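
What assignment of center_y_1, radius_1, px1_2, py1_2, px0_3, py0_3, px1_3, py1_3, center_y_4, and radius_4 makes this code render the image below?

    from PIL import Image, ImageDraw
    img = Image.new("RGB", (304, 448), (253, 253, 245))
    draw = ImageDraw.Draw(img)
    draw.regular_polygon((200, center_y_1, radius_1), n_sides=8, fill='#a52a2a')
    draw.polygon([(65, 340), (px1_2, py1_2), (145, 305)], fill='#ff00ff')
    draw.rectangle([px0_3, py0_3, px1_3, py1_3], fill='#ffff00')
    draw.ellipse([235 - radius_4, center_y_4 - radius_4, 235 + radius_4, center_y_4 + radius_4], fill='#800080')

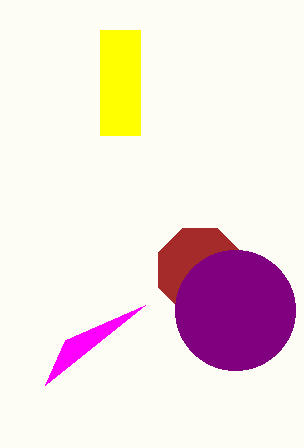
center_y_1 = 270
radius_1 = 45
px1_2 = 45
py1_2 = 385
px0_3 = 100
py0_3 = 30
px1_3 = 140
py1_3 = 135
center_y_4 = 310
radius_4 = 60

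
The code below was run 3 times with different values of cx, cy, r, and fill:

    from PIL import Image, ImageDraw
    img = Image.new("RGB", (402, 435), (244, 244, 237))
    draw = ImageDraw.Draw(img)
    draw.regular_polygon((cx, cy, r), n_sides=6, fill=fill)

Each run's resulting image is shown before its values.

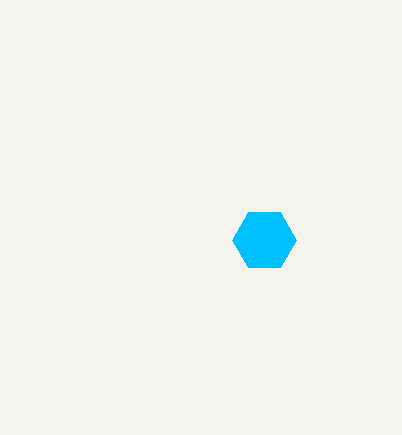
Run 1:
cx = 264; cy = 240; r = 32; fill = 'deepskyblue'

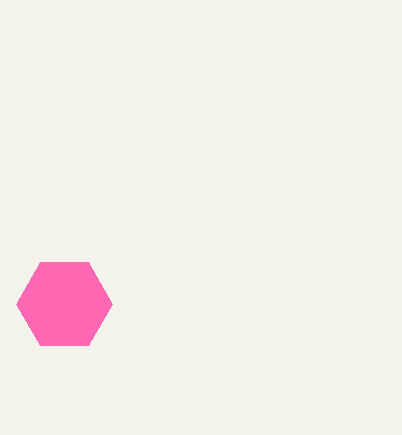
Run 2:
cx = 64; cy = 304; r = 48; fill = 'hotpink'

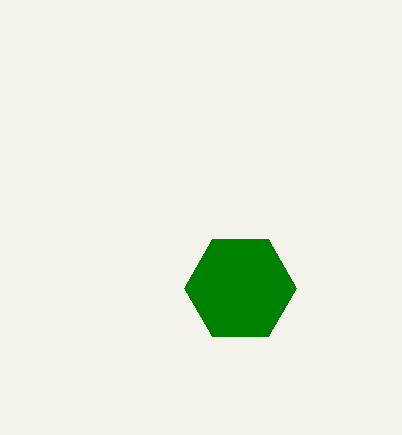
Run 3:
cx = 240; cy = 288; r = 56; fill = 'green'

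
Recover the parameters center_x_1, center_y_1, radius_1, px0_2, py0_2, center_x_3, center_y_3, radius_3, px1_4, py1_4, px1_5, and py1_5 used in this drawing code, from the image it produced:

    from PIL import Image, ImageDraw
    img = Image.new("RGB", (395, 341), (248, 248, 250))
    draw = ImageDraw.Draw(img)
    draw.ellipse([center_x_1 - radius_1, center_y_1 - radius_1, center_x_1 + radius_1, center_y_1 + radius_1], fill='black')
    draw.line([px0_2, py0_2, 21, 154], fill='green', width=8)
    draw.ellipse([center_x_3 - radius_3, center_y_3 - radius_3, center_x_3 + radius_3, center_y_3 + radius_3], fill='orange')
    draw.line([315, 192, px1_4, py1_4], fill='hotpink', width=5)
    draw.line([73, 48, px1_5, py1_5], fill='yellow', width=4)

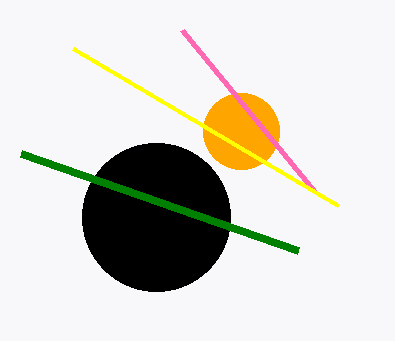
center_x_1 = 156; center_y_1 = 217; radius_1 = 74; px0_2 = 298; py0_2 = 251; center_x_3 = 241; center_y_3 = 131; radius_3 = 38; px1_4 = 182; py1_4 = 30; px1_5 = 338; py1_5 = 205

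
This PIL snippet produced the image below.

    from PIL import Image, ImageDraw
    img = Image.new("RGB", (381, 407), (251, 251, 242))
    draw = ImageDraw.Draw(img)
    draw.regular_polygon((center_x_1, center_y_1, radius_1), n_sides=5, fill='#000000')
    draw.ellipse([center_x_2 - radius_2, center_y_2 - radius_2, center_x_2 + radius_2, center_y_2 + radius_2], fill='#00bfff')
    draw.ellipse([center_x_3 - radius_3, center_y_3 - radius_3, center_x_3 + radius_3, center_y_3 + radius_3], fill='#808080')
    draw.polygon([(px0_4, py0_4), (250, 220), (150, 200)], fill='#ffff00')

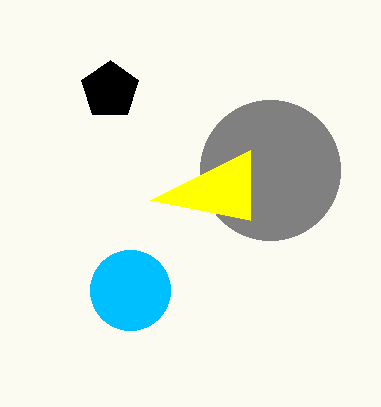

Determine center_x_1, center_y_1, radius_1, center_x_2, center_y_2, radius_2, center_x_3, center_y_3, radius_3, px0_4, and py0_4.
center_x_1 = 110
center_y_1 = 90
radius_1 = 30
center_x_2 = 130
center_y_2 = 290
radius_2 = 40
center_x_3 = 270
center_y_3 = 170
radius_3 = 70
px0_4 = 250
py0_4 = 150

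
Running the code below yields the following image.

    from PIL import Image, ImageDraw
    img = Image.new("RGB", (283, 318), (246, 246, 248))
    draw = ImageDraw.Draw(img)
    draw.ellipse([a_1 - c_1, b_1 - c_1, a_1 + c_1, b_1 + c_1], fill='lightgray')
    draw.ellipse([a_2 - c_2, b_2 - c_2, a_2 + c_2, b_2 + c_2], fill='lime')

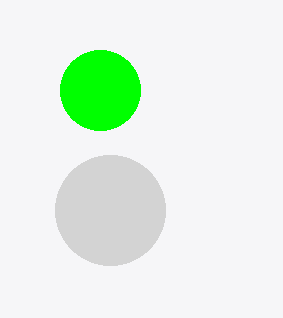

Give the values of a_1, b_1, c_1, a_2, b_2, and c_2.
a_1 = 110
b_1 = 210
c_1 = 55
a_2 = 100
b_2 = 90
c_2 = 40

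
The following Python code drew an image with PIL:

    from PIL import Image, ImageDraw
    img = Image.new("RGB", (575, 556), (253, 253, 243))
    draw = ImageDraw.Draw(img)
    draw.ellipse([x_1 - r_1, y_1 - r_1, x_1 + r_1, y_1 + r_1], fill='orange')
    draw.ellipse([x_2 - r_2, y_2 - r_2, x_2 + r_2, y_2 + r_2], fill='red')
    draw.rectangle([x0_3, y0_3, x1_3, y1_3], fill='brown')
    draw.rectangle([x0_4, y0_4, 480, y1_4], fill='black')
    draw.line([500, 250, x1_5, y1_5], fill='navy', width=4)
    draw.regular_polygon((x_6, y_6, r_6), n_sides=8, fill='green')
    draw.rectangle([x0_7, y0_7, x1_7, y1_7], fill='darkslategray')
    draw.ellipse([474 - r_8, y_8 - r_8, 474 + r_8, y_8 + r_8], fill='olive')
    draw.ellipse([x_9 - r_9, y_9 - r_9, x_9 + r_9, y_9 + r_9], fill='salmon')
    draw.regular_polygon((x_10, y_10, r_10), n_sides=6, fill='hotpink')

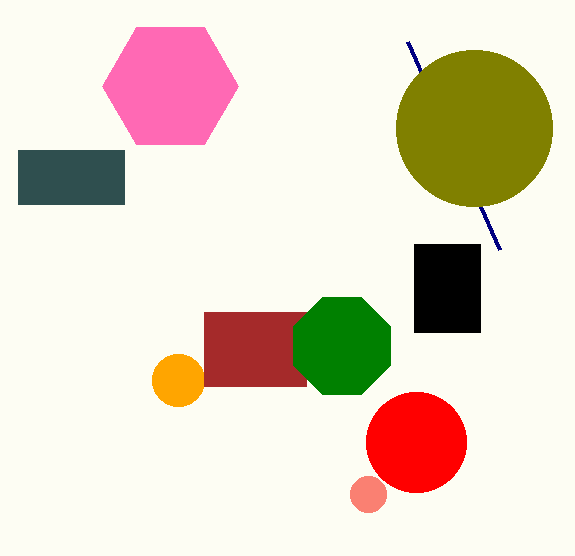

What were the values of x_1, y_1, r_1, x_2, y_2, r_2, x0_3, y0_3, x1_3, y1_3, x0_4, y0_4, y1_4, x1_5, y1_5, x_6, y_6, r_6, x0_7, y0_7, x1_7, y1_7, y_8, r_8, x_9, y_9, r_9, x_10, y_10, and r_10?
x_1 = 178
y_1 = 380
r_1 = 26
x_2 = 416
y_2 = 442
r_2 = 50
x0_3 = 204
y0_3 = 312
x1_3 = 306
y1_3 = 386
x0_4 = 414
y0_4 = 244
y1_4 = 332
x1_5 = 408
y1_5 = 42
x_6 = 342
y_6 = 346
r_6 = 52
x0_7 = 18
y0_7 = 150
x1_7 = 124
y1_7 = 204
y_8 = 128
r_8 = 78
x_9 = 368
y_9 = 494
r_9 = 18
x_10 = 170
y_10 = 86
r_10 = 68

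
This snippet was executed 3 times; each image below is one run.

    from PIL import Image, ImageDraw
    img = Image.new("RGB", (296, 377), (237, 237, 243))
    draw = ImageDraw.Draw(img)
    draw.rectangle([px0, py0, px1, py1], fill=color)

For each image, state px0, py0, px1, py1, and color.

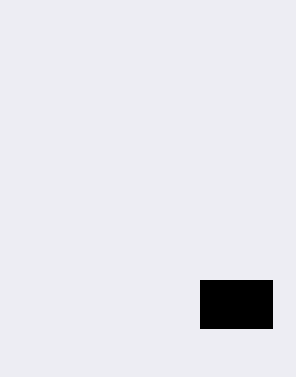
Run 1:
px0 = 200, py0 = 280, px1 = 272, py1 = 328, color = 'black'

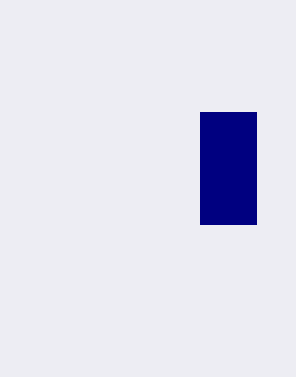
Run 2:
px0 = 200; py0 = 112; px1 = 256; py1 = 224; color = 'navy'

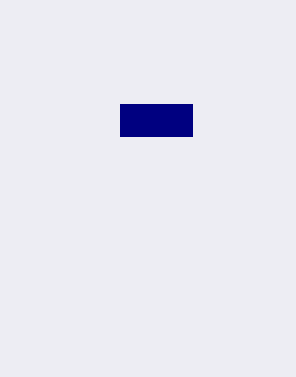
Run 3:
px0 = 120
py0 = 104
px1 = 192
py1 = 136
color = 'navy'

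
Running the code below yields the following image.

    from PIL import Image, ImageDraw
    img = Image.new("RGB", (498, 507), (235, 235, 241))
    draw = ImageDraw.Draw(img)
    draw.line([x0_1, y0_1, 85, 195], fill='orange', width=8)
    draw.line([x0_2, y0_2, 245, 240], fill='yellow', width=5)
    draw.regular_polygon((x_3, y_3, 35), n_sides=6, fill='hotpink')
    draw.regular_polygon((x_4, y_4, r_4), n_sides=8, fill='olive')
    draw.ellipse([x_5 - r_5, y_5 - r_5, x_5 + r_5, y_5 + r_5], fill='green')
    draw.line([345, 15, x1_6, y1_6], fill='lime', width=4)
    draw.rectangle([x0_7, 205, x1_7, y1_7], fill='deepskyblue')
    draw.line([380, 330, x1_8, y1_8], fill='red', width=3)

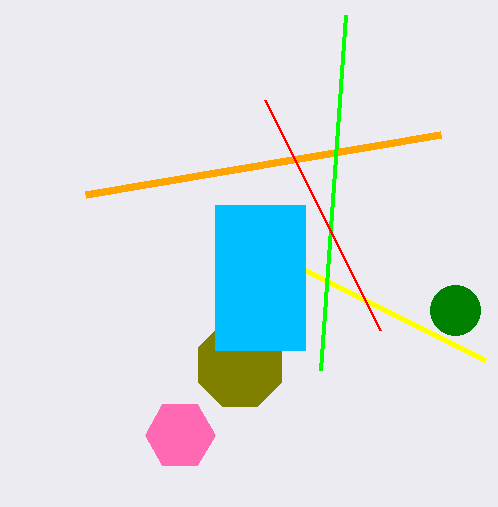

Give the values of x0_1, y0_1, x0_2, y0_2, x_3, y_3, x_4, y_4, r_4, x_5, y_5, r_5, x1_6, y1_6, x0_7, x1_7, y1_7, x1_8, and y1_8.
x0_1 = 440
y0_1 = 135
x0_2 = 485
y0_2 = 360
x_3 = 180
y_3 = 435
x_4 = 240
y_4 = 365
r_4 = 45
x_5 = 455
y_5 = 310
r_5 = 25
x1_6 = 320
y1_6 = 370
x0_7 = 215
x1_7 = 305
y1_7 = 350
x1_8 = 265
y1_8 = 100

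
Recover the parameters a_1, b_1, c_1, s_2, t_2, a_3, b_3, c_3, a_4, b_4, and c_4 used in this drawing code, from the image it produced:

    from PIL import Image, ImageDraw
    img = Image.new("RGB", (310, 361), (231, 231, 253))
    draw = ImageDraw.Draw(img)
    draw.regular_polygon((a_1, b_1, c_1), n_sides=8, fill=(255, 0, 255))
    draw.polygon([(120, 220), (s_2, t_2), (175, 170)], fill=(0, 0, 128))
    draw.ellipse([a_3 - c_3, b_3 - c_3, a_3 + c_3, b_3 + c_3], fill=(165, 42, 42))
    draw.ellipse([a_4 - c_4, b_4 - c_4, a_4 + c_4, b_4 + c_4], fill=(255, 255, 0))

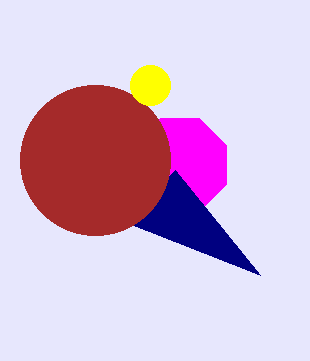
a_1 = 180, b_1 = 165, c_1 = 50, s_2 = 260, t_2 = 275, a_3 = 95, b_3 = 160, c_3 = 75, a_4 = 150, b_4 = 85, c_4 = 20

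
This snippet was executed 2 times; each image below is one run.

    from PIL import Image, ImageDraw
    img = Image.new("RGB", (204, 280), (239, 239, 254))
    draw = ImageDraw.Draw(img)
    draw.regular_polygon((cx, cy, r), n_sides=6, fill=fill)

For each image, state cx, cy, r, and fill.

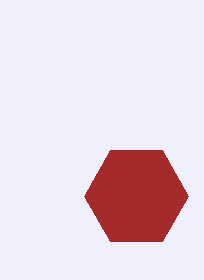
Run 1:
cx = 136
cy = 196
r = 52
fill = 'brown'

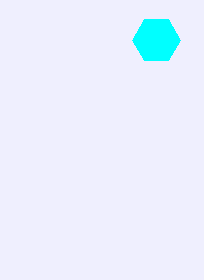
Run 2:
cx = 156; cy = 40; r = 24; fill = 'cyan'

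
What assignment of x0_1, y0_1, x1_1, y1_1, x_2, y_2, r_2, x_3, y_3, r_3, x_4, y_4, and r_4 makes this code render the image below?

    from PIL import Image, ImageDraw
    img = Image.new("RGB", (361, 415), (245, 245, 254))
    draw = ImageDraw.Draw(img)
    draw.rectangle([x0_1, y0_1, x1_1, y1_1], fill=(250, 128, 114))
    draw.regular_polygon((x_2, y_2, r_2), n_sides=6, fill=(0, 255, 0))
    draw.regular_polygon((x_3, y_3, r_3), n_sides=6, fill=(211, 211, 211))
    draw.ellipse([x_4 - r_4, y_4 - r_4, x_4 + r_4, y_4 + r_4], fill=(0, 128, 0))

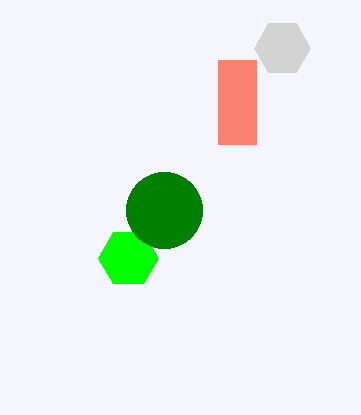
x0_1 = 218; y0_1 = 60; x1_1 = 256; y1_1 = 144; x_2 = 128; y_2 = 258; r_2 = 30; x_3 = 282; y_3 = 48; r_3 = 28; x_4 = 164; y_4 = 210; r_4 = 38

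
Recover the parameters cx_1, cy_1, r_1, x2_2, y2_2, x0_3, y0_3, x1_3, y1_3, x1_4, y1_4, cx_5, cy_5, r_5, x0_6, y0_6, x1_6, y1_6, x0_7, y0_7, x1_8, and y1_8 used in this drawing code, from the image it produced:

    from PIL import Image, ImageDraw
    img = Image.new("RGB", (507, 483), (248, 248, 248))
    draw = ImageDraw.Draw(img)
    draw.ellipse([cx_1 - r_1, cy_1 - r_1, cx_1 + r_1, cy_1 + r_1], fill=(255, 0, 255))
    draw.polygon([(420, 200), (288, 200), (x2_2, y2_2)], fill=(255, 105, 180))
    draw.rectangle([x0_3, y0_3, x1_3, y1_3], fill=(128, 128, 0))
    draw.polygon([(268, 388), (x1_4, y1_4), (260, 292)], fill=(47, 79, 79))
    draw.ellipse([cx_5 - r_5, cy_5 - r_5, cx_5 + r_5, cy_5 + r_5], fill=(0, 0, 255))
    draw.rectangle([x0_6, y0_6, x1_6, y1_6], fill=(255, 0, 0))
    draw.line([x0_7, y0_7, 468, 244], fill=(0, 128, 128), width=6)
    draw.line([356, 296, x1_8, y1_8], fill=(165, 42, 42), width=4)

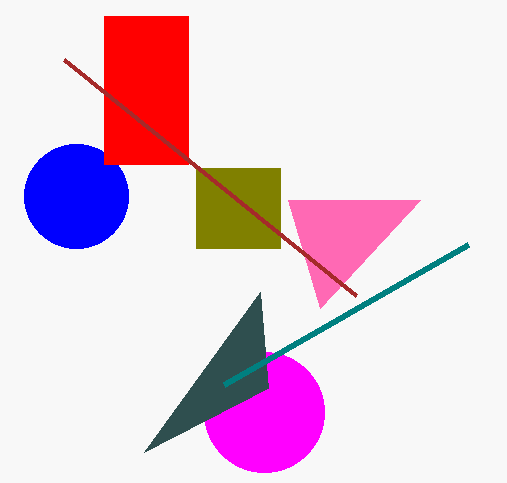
cx_1 = 264
cy_1 = 412
r_1 = 60
x2_2 = 320
y2_2 = 308
x0_3 = 196
y0_3 = 168
x1_3 = 280
y1_3 = 248
x1_4 = 144
y1_4 = 452
cx_5 = 76
cy_5 = 196
r_5 = 52
x0_6 = 104
y0_6 = 16
x1_6 = 188
y1_6 = 164
x0_7 = 224
y0_7 = 384
x1_8 = 64
y1_8 = 60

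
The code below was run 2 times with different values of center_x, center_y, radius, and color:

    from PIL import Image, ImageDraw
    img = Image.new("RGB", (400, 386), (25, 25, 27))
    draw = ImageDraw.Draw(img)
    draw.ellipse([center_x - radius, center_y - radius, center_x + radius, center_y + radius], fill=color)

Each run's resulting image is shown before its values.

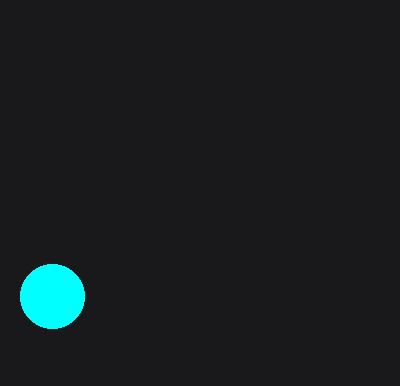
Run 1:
center_x = 52; center_y = 296; radius = 32; color = 'cyan'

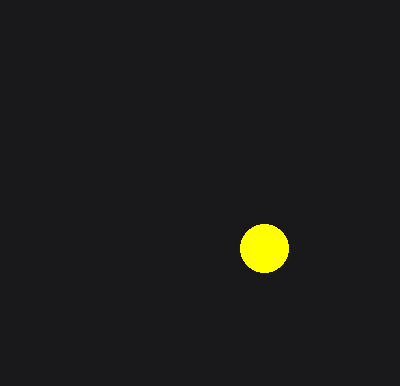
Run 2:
center_x = 264; center_y = 248; radius = 24; color = 'yellow'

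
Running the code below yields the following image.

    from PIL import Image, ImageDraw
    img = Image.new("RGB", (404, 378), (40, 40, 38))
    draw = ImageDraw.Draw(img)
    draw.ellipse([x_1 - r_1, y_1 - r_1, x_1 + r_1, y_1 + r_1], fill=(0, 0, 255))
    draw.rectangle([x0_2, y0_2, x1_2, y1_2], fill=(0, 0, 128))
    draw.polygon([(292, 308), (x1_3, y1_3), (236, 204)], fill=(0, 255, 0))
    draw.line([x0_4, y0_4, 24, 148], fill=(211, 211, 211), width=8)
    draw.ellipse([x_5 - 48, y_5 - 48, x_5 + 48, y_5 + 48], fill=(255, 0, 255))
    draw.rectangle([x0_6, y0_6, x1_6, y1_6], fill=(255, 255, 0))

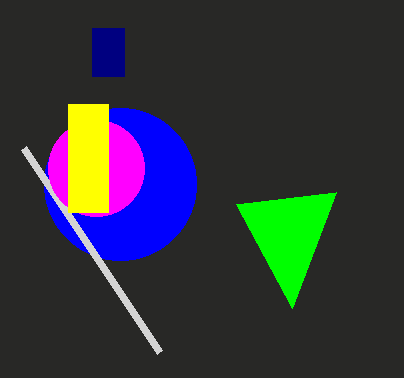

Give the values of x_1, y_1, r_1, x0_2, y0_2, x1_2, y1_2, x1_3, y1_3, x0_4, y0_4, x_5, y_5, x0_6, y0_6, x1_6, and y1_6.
x_1 = 120; y_1 = 184; r_1 = 76; x0_2 = 92; y0_2 = 28; x1_2 = 124; y1_2 = 76; x1_3 = 336; y1_3 = 192; x0_4 = 160; y0_4 = 352; x_5 = 96; y_5 = 168; x0_6 = 68; y0_6 = 104; x1_6 = 108; y1_6 = 212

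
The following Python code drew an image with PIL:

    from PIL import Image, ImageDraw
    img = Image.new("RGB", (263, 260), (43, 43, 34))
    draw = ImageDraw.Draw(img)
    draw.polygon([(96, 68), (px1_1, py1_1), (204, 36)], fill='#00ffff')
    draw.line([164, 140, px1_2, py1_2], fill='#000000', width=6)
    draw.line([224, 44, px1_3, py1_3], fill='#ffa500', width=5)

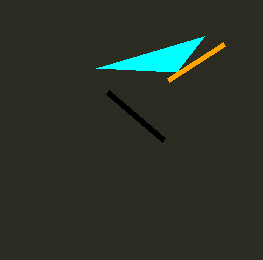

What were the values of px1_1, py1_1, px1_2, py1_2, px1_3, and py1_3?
px1_1 = 176; py1_1 = 72; px1_2 = 108; py1_2 = 92; px1_3 = 168; py1_3 = 80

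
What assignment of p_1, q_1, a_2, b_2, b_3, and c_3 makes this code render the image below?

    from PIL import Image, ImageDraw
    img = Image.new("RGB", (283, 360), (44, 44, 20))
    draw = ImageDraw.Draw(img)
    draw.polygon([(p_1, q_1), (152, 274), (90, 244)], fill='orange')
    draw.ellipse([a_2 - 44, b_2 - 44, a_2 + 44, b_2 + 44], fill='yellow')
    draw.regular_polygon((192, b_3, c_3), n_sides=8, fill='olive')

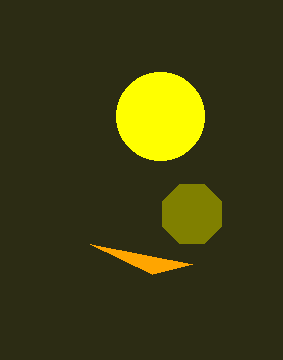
p_1 = 192; q_1 = 264; a_2 = 160; b_2 = 116; b_3 = 214; c_3 = 32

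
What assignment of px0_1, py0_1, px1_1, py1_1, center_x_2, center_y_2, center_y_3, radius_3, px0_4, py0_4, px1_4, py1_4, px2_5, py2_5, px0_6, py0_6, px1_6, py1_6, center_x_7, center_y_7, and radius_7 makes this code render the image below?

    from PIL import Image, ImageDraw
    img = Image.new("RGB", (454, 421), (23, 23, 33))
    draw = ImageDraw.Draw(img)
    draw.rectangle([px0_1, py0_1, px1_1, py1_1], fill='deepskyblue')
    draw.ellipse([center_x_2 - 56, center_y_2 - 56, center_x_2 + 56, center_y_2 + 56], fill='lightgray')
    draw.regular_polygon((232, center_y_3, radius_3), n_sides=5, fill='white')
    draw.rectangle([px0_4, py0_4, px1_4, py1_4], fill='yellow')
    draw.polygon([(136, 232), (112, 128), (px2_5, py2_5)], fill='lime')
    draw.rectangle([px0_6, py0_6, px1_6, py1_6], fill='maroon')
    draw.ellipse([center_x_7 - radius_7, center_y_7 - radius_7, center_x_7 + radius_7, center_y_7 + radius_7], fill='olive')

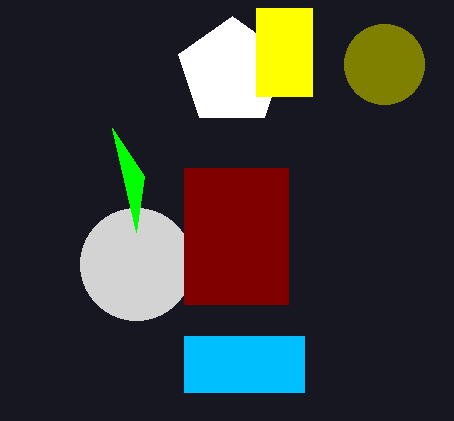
px0_1 = 184; py0_1 = 336; px1_1 = 304; py1_1 = 392; center_x_2 = 136; center_y_2 = 264; center_y_3 = 72; radius_3 = 56; px0_4 = 256; py0_4 = 8; px1_4 = 312; py1_4 = 96; px2_5 = 144; py2_5 = 176; px0_6 = 184; py0_6 = 168; px1_6 = 288; py1_6 = 304; center_x_7 = 384; center_y_7 = 64; radius_7 = 40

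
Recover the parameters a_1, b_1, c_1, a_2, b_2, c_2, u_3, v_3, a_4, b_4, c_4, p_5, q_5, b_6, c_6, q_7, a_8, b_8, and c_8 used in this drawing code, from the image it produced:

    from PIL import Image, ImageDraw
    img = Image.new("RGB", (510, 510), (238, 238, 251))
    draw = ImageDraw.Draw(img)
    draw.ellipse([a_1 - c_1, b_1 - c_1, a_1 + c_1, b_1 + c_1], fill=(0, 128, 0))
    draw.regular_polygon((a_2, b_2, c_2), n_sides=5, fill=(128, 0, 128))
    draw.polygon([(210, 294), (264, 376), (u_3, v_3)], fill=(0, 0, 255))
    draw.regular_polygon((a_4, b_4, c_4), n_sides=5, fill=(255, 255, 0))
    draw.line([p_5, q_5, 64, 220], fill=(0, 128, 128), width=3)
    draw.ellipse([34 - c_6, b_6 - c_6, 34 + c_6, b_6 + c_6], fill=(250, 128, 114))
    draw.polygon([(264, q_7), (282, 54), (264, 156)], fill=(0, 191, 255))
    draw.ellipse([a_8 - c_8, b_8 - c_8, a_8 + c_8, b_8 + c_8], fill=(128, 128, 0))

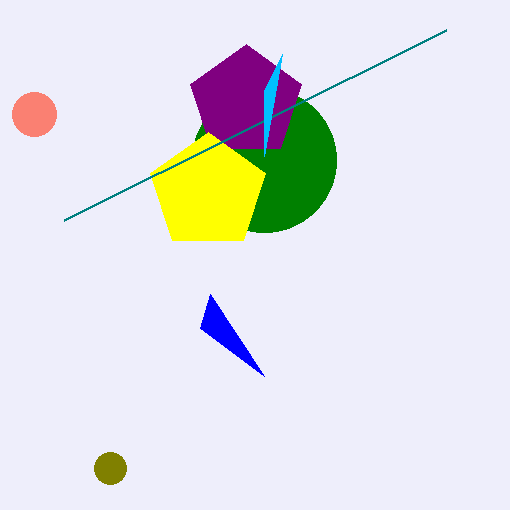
a_1 = 264, b_1 = 160, c_1 = 72, a_2 = 246, b_2 = 102, c_2 = 58, u_3 = 200, v_3 = 328, a_4 = 208, b_4 = 192, c_4 = 60, p_5 = 446, q_5 = 30, b_6 = 114, c_6 = 22, q_7 = 90, a_8 = 110, b_8 = 468, c_8 = 16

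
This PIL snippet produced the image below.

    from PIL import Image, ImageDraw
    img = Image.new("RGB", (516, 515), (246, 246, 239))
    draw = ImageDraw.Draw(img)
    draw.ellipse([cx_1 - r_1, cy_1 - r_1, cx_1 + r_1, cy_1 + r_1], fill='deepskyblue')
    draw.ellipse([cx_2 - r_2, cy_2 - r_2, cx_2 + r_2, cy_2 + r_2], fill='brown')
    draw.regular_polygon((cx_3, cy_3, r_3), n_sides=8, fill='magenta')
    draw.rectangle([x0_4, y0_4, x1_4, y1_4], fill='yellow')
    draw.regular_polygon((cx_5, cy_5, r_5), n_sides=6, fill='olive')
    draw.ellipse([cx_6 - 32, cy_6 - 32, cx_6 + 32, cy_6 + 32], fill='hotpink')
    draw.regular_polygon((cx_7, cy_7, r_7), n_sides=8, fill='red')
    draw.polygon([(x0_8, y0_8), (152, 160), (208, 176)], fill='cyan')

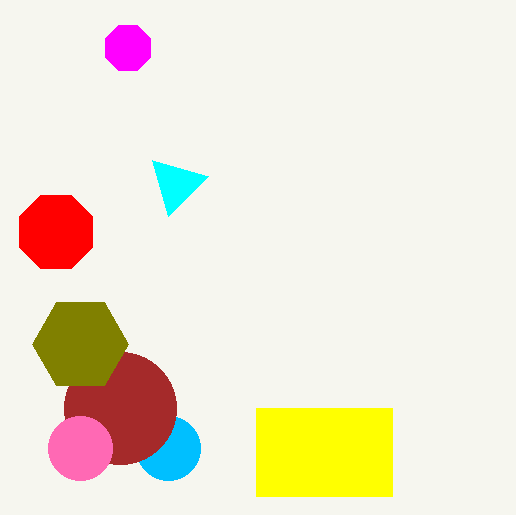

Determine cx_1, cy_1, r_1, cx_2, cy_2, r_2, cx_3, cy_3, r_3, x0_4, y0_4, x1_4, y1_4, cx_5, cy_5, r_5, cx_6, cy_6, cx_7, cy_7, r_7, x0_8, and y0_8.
cx_1 = 168; cy_1 = 448; r_1 = 32; cx_2 = 120; cy_2 = 408; r_2 = 56; cx_3 = 128; cy_3 = 48; r_3 = 24; x0_4 = 256; y0_4 = 408; x1_4 = 392; y1_4 = 496; cx_5 = 80; cy_5 = 344; r_5 = 48; cx_6 = 80; cy_6 = 448; cx_7 = 56; cy_7 = 232; r_7 = 40; x0_8 = 168; y0_8 = 216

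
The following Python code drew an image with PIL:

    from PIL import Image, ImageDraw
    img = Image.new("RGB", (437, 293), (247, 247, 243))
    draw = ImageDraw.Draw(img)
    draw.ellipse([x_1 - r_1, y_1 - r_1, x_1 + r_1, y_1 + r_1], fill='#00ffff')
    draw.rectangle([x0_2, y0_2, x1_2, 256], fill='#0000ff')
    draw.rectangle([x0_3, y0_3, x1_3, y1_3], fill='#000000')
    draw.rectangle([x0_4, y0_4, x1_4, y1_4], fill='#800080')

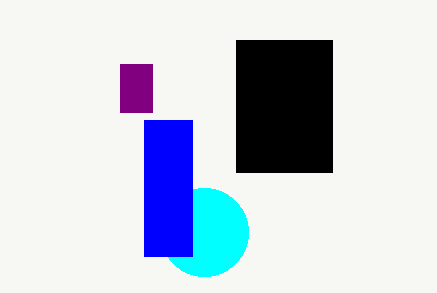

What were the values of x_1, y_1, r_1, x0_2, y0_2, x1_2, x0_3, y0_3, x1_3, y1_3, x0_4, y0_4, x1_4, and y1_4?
x_1 = 204, y_1 = 232, r_1 = 44, x0_2 = 144, y0_2 = 120, x1_2 = 192, x0_3 = 236, y0_3 = 40, x1_3 = 332, y1_3 = 172, x0_4 = 120, y0_4 = 64, x1_4 = 152, y1_4 = 112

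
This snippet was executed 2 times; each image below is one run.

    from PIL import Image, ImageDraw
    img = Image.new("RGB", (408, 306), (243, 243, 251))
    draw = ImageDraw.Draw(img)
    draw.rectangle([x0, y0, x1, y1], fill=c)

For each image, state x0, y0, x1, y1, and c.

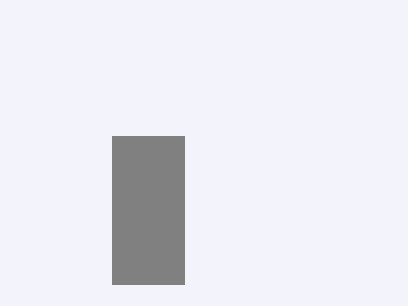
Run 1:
x0 = 112; y0 = 136; x1 = 184; y1 = 284; c = 'gray'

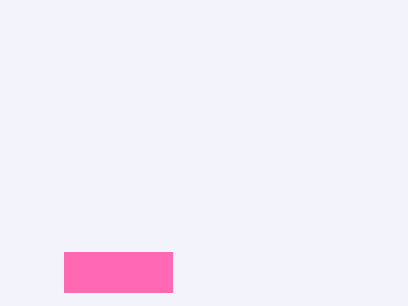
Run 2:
x0 = 64
y0 = 252
x1 = 172
y1 = 292
c = 'hotpink'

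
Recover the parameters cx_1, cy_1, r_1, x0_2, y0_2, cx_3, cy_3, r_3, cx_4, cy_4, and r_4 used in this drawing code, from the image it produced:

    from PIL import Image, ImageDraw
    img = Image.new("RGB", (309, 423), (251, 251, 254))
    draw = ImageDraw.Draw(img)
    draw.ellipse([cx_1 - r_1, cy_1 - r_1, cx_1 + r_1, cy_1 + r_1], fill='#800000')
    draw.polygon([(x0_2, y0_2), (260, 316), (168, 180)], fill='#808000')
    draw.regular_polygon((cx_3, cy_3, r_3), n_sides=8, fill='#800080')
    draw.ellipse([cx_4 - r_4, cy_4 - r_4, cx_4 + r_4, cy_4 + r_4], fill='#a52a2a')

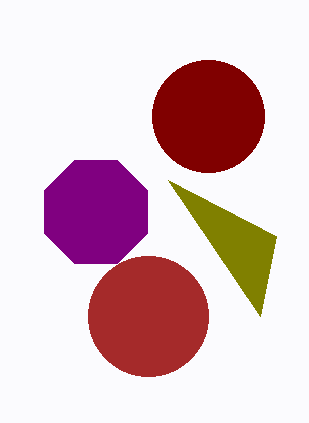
cx_1 = 208, cy_1 = 116, r_1 = 56, x0_2 = 276, y0_2 = 236, cx_3 = 96, cy_3 = 212, r_3 = 56, cx_4 = 148, cy_4 = 316, r_4 = 60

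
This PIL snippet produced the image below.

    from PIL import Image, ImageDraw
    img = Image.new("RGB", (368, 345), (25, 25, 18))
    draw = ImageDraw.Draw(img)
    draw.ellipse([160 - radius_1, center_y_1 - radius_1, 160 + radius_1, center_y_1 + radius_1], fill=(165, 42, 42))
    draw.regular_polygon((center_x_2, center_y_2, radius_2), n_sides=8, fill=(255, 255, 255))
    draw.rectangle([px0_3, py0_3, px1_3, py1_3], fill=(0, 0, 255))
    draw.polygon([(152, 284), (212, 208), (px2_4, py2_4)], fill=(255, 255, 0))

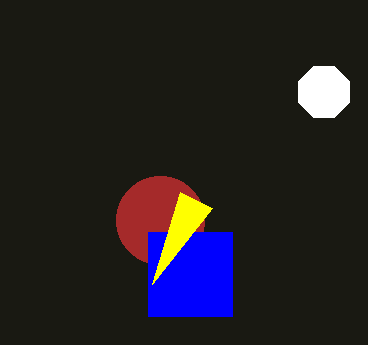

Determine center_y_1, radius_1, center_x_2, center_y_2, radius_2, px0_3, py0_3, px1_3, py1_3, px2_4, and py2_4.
center_y_1 = 220, radius_1 = 44, center_x_2 = 324, center_y_2 = 92, radius_2 = 28, px0_3 = 148, py0_3 = 232, px1_3 = 232, py1_3 = 316, px2_4 = 180, py2_4 = 192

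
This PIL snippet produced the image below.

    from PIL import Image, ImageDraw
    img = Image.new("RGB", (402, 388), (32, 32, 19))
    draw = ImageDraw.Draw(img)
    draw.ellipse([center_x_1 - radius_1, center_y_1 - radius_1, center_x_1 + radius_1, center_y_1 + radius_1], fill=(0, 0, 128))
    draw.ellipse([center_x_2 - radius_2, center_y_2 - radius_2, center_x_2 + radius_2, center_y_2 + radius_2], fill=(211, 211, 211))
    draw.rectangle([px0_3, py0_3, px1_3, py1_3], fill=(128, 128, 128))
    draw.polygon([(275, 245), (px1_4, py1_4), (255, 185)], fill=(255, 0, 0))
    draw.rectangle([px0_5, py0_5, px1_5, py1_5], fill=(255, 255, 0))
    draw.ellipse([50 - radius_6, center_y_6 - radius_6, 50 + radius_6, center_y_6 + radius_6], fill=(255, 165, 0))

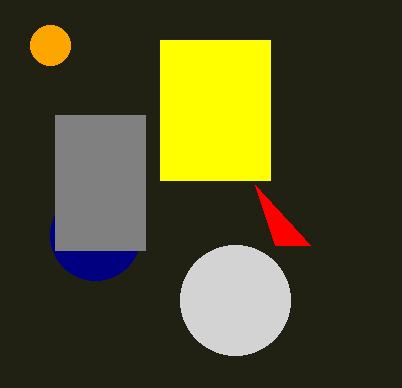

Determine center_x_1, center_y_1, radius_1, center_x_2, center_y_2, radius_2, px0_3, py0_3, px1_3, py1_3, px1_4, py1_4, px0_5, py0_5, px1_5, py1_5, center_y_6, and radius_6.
center_x_1 = 95, center_y_1 = 235, radius_1 = 45, center_x_2 = 235, center_y_2 = 300, radius_2 = 55, px0_3 = 55, py0_3 = 115, px1_3 = 145, py1_3 = 250, px1_4 = 310, py1_4 = 245, px0_5 = 160, py0_5 = 40, px1_5 = 270, py1_5 = 180, center_y_6 = 45, radius_6 = 20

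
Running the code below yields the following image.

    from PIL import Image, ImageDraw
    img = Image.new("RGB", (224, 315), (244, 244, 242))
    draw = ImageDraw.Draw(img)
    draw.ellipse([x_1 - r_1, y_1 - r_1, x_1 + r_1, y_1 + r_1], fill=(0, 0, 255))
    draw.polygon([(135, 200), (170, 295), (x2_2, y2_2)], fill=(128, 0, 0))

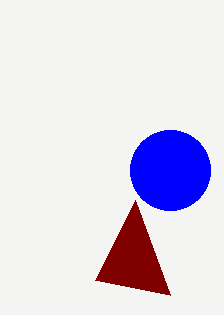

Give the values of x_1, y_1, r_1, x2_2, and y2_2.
x_1 = 170, y_1 = 170, r_1 = 40, x2_2 = 95, y2_2 = 280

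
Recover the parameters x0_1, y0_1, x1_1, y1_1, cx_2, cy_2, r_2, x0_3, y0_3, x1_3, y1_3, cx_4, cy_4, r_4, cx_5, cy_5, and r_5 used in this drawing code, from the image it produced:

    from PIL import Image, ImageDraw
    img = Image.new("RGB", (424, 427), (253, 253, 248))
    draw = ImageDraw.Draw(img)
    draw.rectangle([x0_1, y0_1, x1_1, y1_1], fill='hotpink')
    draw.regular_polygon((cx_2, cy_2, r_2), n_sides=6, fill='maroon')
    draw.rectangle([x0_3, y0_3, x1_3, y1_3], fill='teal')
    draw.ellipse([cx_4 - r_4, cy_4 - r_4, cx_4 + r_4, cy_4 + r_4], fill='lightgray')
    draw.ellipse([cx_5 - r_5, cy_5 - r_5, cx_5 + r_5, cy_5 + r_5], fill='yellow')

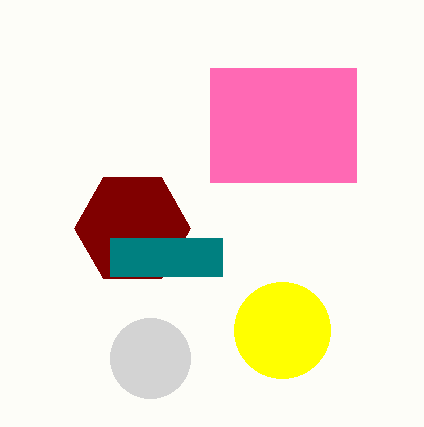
x0_1 = 210, y0_1 = 68, x1_1 = 356, y1_1 = 182, cx_2 = 132, cy_2 = 228, r_2 = 58, x0_3 = 110, y0_3 = 238, x1_3 = 222, y1_3 = 276, cx_4 = 150, cy_4 = 358, r_4 = 40, cx_5 = 282, cy_5 = 330, r_5 = 48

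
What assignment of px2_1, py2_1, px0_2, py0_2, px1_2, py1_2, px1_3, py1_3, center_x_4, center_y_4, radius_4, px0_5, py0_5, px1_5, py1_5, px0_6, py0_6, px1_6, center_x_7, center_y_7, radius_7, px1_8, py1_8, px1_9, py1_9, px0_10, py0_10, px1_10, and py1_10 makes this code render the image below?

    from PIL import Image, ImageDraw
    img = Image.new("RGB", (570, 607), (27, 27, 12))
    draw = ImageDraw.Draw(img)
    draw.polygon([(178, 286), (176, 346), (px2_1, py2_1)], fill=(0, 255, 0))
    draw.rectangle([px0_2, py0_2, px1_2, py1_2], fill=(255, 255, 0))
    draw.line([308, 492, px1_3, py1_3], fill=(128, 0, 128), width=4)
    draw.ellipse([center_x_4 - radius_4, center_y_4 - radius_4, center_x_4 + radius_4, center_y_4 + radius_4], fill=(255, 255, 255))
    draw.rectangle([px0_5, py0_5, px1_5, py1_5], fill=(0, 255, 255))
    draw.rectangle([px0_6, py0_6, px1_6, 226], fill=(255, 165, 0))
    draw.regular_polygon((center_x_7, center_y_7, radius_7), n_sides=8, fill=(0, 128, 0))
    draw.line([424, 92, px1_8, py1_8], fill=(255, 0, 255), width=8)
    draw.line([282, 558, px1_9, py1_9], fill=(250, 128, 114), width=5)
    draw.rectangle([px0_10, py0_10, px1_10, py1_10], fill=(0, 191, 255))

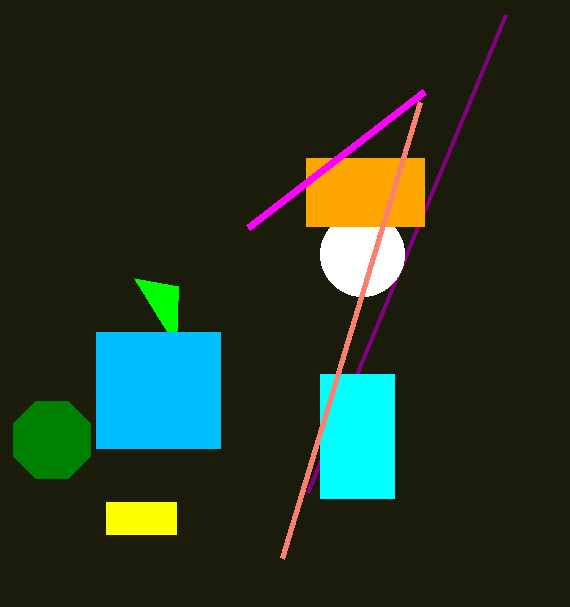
px2_1 = 134; py2_1 = 278; px0_2 = 106; py0_2 = 502; px1_2 = 176; py1_2 = 534; px1_3 = 506; py1_3 = 14; center_x_4 = 362; center_y_4 = 254; radius_4 = 42; px0_5 = 320; py0_5 = 374; px1_5 = 394; py1_5 = 498; px0_6 = 306; py0_6 = 158; px1_6 = 424; center_x_7 = 52; center_y_7 = 440; radius_7 = 42; px1_8 = 248; py1_8 = 228; px1_9 = 420; py1_9 = 102; px0_10 = 96; py0_10 = 332; px1_10 = 220; py1_10 = 448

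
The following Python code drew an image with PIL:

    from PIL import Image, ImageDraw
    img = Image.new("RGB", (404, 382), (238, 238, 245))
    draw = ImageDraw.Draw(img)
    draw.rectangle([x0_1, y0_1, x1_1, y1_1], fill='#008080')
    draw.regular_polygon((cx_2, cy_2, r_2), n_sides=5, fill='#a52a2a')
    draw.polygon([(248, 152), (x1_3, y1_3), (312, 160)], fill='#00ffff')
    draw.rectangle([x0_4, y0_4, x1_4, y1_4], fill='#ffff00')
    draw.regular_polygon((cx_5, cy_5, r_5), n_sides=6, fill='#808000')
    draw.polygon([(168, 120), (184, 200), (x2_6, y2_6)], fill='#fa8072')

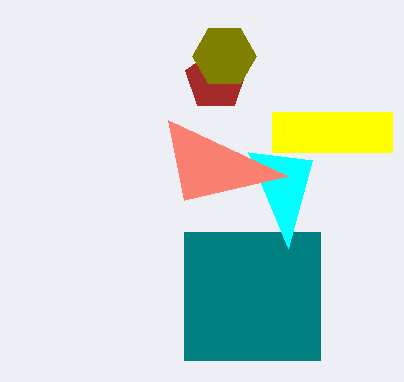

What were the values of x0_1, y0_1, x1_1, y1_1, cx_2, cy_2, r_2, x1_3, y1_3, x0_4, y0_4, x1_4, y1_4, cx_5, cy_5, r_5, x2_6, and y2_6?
x0_1 = 184; y0_1 = 232; x1_1 = 320; y1_1 = 360; cx_2 = 216; cy_2 = 80; r_2 = 32; x1_3 = 288; y1_3 = 248; x0_4 = 272; y0_4 = 112; x1_4 = 392; y1_4 = 152; cx_5 = 224; cy_5 = 56; r_5 = 32; x2_6 = 288; y2_6 = 176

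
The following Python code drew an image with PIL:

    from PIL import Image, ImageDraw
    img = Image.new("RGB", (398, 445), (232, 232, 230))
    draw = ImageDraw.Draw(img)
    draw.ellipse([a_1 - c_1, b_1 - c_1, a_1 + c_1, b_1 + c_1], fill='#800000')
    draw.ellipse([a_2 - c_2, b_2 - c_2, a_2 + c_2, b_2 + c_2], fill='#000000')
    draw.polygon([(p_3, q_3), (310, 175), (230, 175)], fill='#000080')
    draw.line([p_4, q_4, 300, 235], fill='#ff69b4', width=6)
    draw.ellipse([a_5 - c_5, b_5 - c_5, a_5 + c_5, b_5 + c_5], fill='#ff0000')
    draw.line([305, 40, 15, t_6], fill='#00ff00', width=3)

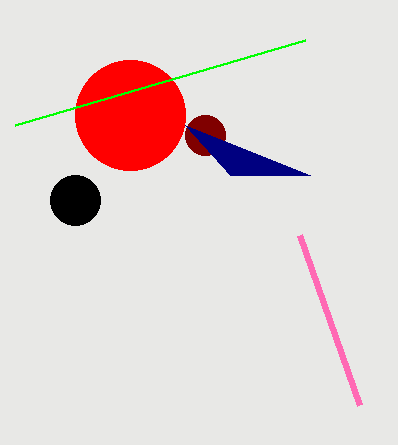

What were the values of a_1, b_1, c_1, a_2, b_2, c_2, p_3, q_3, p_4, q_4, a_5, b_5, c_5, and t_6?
a_1 = 205, b_1 = 135, c_1 = 20, a_2 = 75, b_2 = 200, c_2 = 25, p_3 = 185, q_3 = 125, p_4 = 360, q_4 = 405, a_5 = 130, b_5 = 115, c_5 = 55, t_6 = 125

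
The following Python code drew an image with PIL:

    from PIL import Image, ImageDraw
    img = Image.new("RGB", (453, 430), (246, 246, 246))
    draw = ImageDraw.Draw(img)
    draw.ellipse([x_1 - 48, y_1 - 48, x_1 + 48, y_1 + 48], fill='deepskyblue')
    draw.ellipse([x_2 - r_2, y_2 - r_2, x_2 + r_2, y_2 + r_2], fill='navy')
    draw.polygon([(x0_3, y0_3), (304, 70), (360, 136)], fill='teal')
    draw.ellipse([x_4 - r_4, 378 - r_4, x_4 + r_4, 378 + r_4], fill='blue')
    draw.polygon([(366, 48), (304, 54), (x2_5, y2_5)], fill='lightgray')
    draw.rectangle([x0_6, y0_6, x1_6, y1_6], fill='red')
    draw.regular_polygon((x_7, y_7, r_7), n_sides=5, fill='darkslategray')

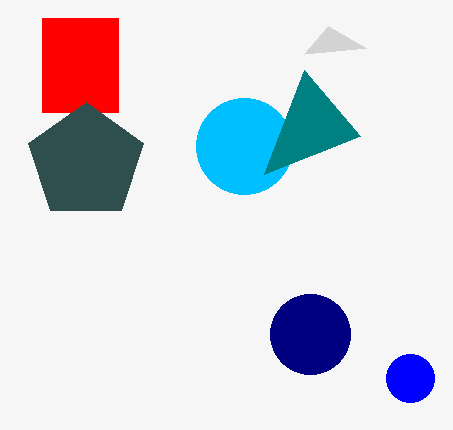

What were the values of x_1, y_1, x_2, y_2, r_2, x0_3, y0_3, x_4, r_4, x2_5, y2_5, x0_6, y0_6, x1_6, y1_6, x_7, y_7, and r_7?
x_1 = 244; y_1 = 146; x_2 = 310; y_2 = 334; r_2 = 40; x0_3 = 264; y0_3 = 174; x_4 = 410; r_4 = 24; x2_5 = 328; y2_5 = 26; x0_6 = 42; y0_6 = 18; x1_6 = 118; y1_6 = 112; x_7 = 86; y_7 = 162; r_7 = 60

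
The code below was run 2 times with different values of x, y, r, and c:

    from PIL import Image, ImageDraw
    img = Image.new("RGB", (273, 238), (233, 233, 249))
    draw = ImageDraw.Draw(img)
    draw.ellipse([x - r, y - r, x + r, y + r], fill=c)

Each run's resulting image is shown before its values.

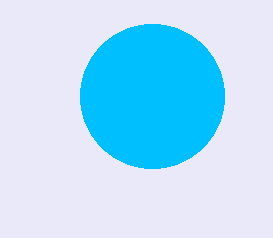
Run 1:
x = 152
y = 96
r = 72
c = 'deepskyblue'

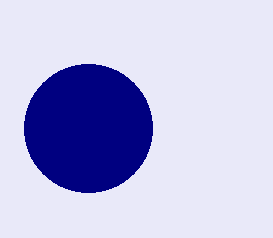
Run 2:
x = 88, y = 128, r = 64, c = 'navy'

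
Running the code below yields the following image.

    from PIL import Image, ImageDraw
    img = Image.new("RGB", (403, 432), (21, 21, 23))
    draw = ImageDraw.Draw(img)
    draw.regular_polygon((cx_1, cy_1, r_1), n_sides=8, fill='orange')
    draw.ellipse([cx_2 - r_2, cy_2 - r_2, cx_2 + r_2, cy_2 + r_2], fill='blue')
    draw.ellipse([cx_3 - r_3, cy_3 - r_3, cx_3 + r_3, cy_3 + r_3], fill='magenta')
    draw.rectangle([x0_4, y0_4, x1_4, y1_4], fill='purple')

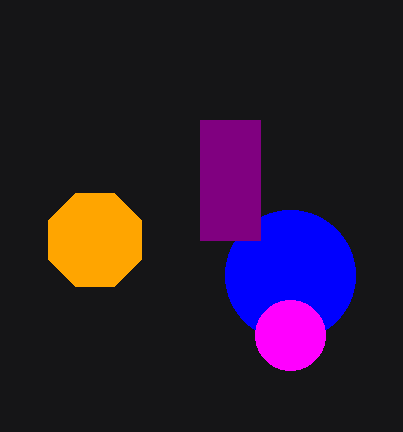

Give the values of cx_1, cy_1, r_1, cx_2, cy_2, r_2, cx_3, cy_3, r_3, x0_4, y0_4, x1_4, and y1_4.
cx_1 = 95; cy_1 = 240; r_1 = 50; cx_2 = 290; cy_2 = 275; r_2 = 65; cx_3 = 290; cy_3 = 335; r_3 = 35; x0_4 = 200; y0_4 = 120; x1_4 = 260; y1_4 = 240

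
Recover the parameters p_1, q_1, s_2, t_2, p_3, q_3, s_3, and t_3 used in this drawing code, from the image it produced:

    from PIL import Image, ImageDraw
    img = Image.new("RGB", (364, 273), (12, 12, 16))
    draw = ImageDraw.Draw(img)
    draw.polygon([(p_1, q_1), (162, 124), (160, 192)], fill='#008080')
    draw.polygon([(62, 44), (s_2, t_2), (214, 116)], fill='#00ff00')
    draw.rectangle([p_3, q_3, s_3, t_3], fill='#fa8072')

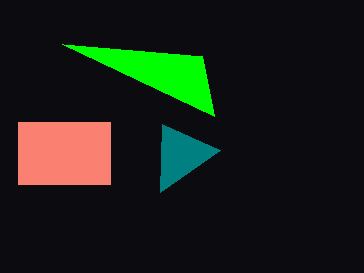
p_1 = 220
q_1 = 150
s_2 = 202
t_2 = 56
p_3 = 18
q_3 = 122
s_3 = 110
t_3 = 184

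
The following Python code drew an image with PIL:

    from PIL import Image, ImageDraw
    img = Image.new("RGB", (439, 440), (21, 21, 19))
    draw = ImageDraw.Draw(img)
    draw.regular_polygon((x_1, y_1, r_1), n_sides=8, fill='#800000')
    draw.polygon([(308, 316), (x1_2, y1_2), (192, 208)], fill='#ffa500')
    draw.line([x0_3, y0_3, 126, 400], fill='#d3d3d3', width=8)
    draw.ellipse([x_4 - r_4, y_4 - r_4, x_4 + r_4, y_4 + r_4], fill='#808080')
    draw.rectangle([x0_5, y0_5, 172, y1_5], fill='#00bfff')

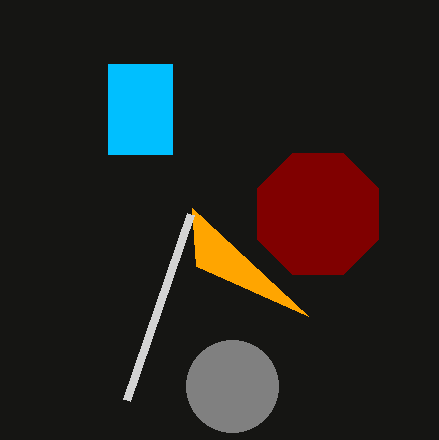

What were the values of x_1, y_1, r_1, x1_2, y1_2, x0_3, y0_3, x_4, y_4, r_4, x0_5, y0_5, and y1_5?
x_1 = 318
y_1 = 214
r_1 = 66
x1_2 = 196
y1_2 = 266
x0_3 = 190
y0_3 = 214
x_4 = 232
y_4 = 386
r_4 = 46
x0_5 = 108
y0_5 = 64
y1_5 = 154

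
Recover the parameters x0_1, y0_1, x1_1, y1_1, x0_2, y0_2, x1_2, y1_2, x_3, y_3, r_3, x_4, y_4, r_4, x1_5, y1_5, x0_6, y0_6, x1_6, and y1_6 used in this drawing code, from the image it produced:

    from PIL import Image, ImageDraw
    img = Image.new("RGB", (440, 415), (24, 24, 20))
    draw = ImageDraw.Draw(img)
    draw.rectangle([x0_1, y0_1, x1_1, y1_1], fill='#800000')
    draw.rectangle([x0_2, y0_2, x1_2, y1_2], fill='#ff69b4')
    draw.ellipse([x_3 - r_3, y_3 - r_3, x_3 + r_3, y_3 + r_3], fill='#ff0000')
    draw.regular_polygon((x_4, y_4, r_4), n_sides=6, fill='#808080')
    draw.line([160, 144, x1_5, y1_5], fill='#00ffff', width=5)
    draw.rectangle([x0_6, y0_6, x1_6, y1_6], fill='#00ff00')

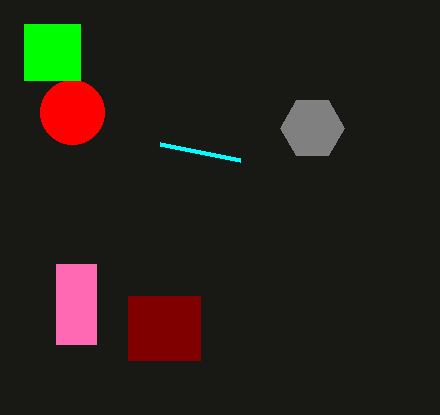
x0_1 = 128, y0_1 = 296, x1_1 = 200, y1_1 = 360, x0_2 = 56, y0_2 = 264, x1_2 = 96, y1_2 = 344, x_3 = 72, y_3 = 112, r_3 = 32, x_4 = 312, y_4 = 128, r_4 = 32, x1_5 = 240, y1_5 = 160, x0_6 = 24, y0_6 = 24, x1_6 = 80, y1_6 = 80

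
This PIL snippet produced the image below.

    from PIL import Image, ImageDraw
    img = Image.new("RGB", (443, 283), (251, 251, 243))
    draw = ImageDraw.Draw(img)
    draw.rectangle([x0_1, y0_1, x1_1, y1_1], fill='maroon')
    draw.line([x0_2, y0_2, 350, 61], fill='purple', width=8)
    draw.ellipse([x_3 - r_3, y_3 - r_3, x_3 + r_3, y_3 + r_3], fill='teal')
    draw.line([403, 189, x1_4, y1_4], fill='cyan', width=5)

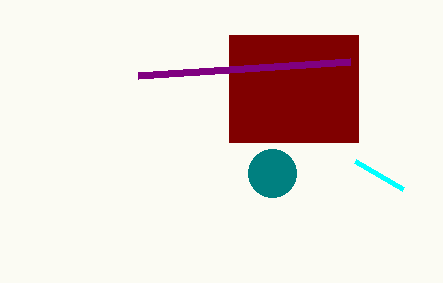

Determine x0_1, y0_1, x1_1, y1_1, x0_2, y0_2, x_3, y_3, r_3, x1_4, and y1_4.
x0_1 = 229, y0_1 = 35, x1_1 = 358, y1_1 = 142, x0_2 = 138, y0_2 = 75, x_3 = 272, y_3 = 173, r_3 = 24, x1_4 = 355, y1_4 = 161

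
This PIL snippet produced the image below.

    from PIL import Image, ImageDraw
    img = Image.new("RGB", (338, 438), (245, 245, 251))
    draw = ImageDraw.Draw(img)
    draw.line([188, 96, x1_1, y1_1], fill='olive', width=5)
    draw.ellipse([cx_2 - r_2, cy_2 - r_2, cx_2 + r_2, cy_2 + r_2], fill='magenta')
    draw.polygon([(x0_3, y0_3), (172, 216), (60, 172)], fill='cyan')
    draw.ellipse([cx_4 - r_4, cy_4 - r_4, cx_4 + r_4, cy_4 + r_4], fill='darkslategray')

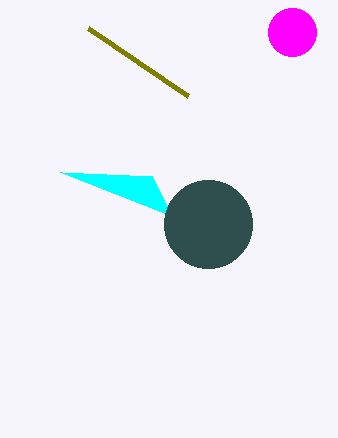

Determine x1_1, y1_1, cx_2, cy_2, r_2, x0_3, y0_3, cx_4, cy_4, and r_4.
x1_1 = 88, y1_1 = 28, cx_2 = 292, cy_2 = 32, r_2 = 24, x0_3 = 152, y0_3 = 176, cx_4 = 208, cy_4 = 224, r_4 = 44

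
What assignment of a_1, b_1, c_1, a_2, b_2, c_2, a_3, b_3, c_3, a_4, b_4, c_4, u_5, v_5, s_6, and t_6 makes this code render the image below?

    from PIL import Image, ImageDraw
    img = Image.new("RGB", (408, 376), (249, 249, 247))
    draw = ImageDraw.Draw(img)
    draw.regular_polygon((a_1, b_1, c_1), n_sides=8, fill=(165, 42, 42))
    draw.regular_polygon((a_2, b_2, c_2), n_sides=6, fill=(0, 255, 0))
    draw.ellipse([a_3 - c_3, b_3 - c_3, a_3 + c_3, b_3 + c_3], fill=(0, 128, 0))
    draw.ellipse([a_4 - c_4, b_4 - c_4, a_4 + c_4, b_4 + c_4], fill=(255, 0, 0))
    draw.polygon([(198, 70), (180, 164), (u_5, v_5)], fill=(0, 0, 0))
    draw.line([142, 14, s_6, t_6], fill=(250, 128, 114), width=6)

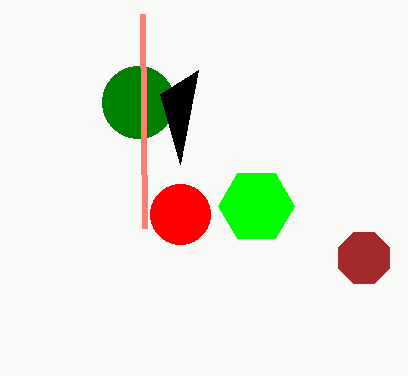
a_1 = 364, b_1 = 258, c_1 = 28, a_2 = 256, b_2 = 206, c_2 = 38, a_3 = 138, b_3 = 102, c_3 = 36, a_4 = 180, b_4 = 214, c_4 = 30, u_5 = 160, v_5 = 94, s_6 = 144, t_6 = 228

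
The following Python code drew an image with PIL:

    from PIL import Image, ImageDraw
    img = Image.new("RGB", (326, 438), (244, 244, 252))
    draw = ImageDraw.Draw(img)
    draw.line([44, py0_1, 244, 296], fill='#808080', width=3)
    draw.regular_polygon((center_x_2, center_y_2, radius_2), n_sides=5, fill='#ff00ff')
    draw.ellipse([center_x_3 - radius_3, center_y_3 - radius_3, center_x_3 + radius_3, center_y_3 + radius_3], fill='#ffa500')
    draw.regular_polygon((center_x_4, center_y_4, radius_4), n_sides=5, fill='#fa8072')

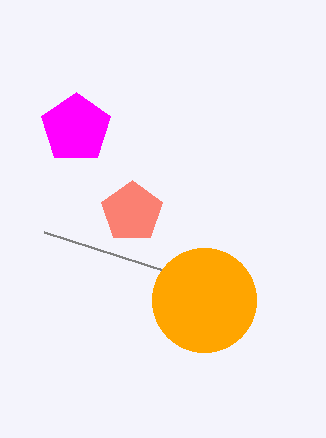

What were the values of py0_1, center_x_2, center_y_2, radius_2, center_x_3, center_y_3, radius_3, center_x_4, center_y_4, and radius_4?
py0_1 = 232
center_x_2 = 76
center_y_2 = 128
radius_2 = 36
center_x_3 = 204
center_y_3 = 300
radius_3 = 52
center_x_4 = 132
center_y_4 = 212
radius_4 = 32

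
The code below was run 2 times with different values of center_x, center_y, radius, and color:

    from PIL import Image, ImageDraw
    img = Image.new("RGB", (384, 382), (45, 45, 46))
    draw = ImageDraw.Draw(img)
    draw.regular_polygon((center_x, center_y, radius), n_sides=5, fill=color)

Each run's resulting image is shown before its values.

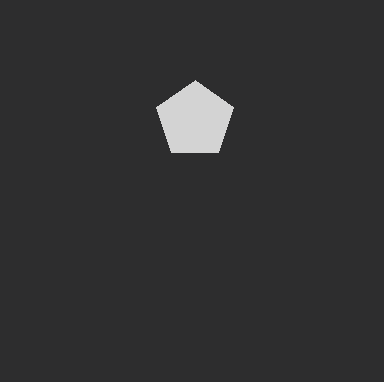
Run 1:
center_x = 195
center_y = 120
radius = 40
color = 'lightgray'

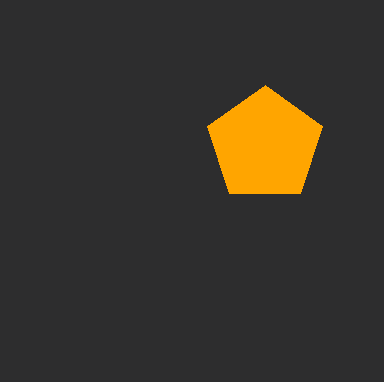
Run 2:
center_x = 265
center_y = 145
radius = 60
color = 'orange'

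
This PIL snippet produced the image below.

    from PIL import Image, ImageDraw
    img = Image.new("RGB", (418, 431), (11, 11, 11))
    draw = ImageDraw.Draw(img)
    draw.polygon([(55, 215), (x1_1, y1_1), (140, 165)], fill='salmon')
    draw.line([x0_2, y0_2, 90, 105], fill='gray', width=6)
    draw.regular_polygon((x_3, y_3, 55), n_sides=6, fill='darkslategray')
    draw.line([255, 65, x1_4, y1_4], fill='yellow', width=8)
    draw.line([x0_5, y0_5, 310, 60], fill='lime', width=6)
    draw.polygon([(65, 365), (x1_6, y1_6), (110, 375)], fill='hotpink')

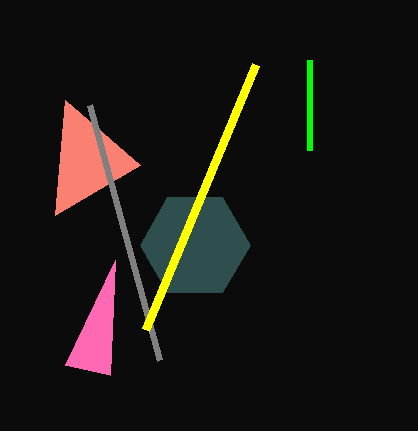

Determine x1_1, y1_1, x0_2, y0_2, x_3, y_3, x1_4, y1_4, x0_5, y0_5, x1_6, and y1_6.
x1_1 = 65
y1_1 = 100
x0_2 = 160
y0_2 = 360
x_3 = 195
y_3 = 245
x1_4 = 145
y1_4 = 330
x0_5 = 310
y0_5 = 150
x1_6 = 115
y1_6 = 260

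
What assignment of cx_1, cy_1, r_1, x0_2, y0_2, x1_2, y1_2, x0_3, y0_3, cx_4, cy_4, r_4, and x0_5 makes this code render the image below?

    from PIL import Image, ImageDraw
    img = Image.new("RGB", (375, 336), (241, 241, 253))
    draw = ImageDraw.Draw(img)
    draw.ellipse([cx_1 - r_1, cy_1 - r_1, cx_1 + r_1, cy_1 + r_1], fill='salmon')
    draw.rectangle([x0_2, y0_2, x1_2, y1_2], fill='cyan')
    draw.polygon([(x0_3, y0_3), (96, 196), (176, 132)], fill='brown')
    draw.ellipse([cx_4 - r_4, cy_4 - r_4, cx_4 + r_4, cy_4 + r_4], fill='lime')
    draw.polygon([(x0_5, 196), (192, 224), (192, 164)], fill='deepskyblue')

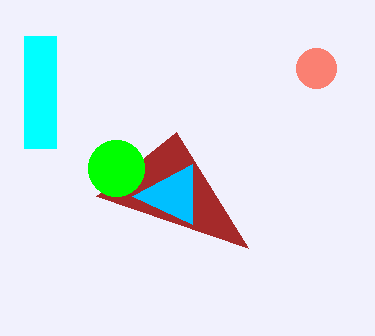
cx_1 = 316, cy_1 = 68, r_1 = 20, x0_2 = 24, y0_2 = 36, x1_2 = 56, y1_2 = 148, x0_3 = 248, y0_3 = 248, cx_4 = 116, cy_4 = 168, r_4 = 28, x0_5 = 132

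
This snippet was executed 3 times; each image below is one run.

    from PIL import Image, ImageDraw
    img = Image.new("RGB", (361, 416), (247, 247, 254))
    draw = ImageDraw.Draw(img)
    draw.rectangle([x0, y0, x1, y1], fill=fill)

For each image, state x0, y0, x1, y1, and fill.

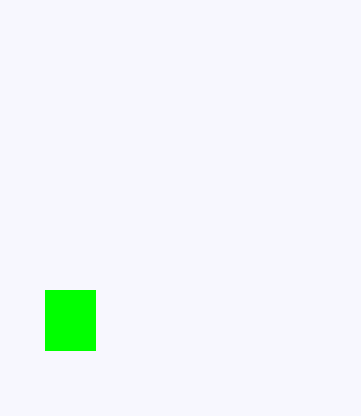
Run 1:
x0 = 45
y0 = 290
x1 = 95
y1 = 350
fill = 'lime'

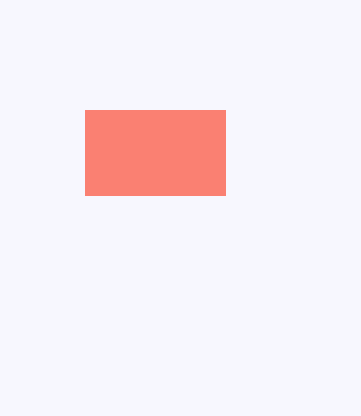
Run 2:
x0 = 85; y0 = 110; x1 = 225; y1 = 195; fill = 'salmon'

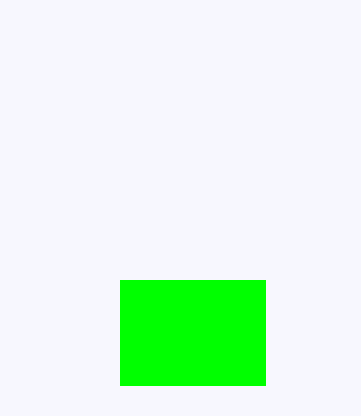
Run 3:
x0 = 120, y0 = 280, x1 = 265, y1 = 385, fill = 'lime'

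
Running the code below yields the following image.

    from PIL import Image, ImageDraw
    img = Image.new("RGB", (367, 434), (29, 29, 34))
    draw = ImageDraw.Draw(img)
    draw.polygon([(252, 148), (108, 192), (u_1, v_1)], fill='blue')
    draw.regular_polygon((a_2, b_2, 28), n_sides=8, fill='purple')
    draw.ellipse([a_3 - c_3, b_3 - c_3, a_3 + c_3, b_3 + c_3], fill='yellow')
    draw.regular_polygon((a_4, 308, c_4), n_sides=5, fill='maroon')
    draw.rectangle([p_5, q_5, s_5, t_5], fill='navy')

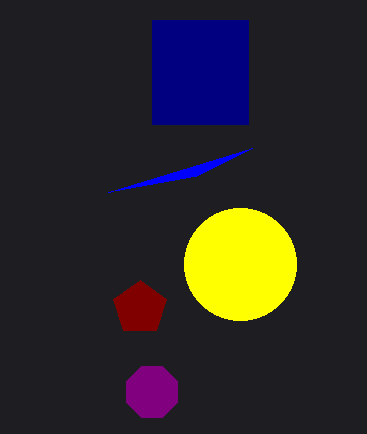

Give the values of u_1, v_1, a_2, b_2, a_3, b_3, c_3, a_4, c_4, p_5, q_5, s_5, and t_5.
u_1 = 196
v_1 = 176
a_2 = 152
b_2 = 392
a_3 = 240
b_3 = 264
c_3 = 56
a_4 = 140
c_4 = 28
p_5 = 152
q_5 = 20
s_5 = 248
t_5 = 124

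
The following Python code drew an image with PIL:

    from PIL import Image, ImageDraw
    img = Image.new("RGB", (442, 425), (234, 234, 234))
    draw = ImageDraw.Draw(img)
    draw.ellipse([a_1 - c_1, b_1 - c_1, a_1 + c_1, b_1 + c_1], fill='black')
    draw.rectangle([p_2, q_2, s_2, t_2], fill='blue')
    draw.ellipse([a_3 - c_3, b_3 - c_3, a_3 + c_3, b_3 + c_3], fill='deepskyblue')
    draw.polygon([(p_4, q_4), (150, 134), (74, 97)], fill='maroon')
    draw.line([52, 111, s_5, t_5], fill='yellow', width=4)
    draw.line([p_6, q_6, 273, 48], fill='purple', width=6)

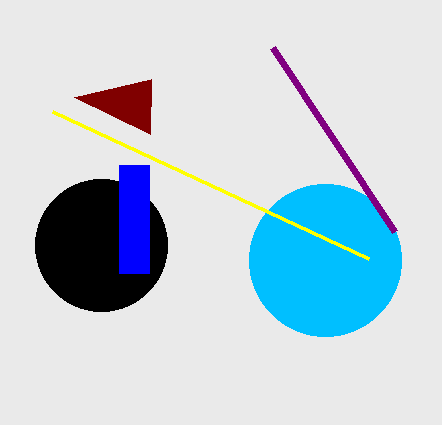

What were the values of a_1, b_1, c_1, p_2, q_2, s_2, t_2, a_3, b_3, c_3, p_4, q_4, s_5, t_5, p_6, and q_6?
a_1 = 101
b_1 = 245
c_1 = 66
p_2 = 119
q_2 = 165
s_2 = 149
t_2 = 273
a_3 = 325
b_3 = 260
c_3 = 76
p_4 = 151
q_4 = 79
s_5 = 368
t_5 = 258
p_6 = 395
q_6 = 232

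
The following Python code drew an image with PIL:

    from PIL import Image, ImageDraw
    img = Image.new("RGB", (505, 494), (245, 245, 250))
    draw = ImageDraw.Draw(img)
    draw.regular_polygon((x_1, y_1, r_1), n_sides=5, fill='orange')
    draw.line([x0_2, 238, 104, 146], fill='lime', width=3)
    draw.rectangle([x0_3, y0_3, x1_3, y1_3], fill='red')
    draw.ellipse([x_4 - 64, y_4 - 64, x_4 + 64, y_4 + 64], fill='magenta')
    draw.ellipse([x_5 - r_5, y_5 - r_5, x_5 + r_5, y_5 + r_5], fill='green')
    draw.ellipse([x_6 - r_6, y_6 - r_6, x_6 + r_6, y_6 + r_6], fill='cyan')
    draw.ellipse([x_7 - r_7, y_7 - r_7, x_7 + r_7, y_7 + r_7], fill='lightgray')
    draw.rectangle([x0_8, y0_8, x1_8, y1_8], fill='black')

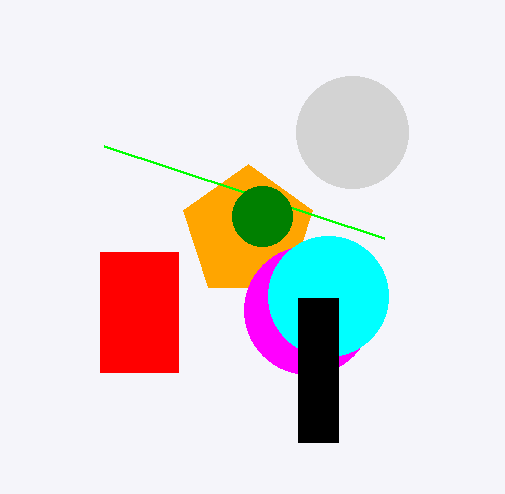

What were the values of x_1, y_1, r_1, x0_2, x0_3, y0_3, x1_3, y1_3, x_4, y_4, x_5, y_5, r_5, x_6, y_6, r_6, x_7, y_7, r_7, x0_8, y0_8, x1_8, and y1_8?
x_1 = 248
y_1 = 232
r_1 = 68
x0_2 = 384
x0_3 = 100
y0_3 = 252
x1_3 = 178
y1_3 = 372
x_4 = 308
y_4 = 310
x_5 = 262
y_5 = 216
r_5 = 30
x_6 = 328
y_6 = 296
r_6 = 60
x_7 = 352
y_7 = 132
r_7 = 56
x0_8 = 298
y0_8 = 298
x1_8 = 338
y1_8 = 442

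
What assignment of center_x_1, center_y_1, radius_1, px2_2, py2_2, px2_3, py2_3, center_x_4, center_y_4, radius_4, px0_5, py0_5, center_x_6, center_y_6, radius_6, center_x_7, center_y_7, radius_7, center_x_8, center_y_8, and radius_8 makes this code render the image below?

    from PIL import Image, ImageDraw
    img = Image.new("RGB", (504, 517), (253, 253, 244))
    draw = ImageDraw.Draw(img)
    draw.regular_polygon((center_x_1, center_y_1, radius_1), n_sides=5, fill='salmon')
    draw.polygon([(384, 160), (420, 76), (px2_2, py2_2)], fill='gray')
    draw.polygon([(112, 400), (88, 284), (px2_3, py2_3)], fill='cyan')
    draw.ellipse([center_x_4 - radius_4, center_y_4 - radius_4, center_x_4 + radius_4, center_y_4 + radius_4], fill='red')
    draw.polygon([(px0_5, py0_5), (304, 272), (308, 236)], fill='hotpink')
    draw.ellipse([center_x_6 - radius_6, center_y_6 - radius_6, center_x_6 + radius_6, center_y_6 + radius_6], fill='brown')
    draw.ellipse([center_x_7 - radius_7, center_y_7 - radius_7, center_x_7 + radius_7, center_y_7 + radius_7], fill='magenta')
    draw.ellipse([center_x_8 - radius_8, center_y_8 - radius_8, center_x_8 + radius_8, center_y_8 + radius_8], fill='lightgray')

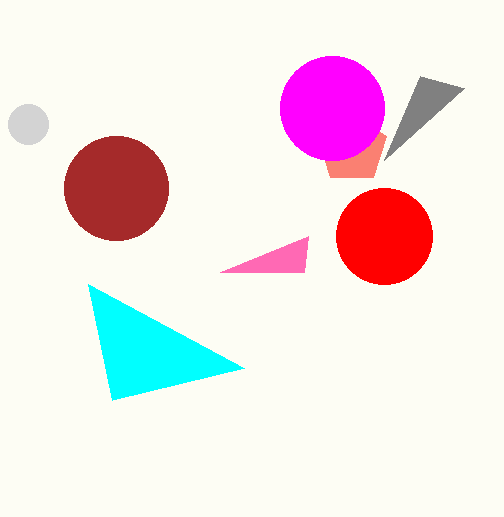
center_x_1 = 352
center_y_1 = 148
radius_1 = 36
px2_2 = 464
py2_2 = 88
px2_3 = 244
py2_3 = 368
center_x_4 = 384
center_y_4 = 236
radius_4 = 48
px0_5 = 220
py0_5 = 272
center_x_6 = 116
center_y_6 = 188
radius_6 = 52
center_x_7 = 332
center_y_7 = 108
radius_7 = 52
center_x_8 = 28
center_y_8 = 124
radius_8 = 20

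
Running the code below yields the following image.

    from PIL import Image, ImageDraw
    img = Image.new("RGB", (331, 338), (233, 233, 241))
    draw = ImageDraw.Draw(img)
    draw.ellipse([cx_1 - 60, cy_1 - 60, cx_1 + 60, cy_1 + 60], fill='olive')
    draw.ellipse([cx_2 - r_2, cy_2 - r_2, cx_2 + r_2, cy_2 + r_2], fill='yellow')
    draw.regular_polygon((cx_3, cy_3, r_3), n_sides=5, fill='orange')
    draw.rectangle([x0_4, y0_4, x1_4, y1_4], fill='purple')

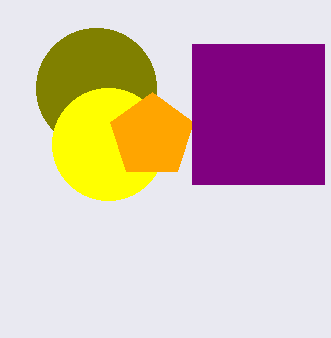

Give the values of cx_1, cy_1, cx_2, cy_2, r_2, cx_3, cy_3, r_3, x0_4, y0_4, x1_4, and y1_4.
cx_1 = 96; cy_1 = 88; cx_2 = 108; cy_2 = 144; r_2 = 56; cx_3 = 152; cy_3 = 136; r_3 = 44; x0_4 = 192; y0_4 = 44; x1_4 = 324; y1_4 = 184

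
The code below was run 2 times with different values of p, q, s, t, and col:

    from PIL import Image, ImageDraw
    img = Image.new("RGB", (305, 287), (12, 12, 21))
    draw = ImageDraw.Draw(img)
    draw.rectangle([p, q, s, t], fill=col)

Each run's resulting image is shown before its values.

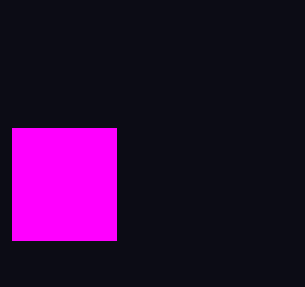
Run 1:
p = 12
q = 128
s = 116
t = 240
col = 'magenta'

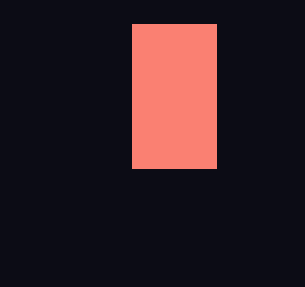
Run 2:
p = 132
q = 24
s = 216
t = 168
col = 'salmon'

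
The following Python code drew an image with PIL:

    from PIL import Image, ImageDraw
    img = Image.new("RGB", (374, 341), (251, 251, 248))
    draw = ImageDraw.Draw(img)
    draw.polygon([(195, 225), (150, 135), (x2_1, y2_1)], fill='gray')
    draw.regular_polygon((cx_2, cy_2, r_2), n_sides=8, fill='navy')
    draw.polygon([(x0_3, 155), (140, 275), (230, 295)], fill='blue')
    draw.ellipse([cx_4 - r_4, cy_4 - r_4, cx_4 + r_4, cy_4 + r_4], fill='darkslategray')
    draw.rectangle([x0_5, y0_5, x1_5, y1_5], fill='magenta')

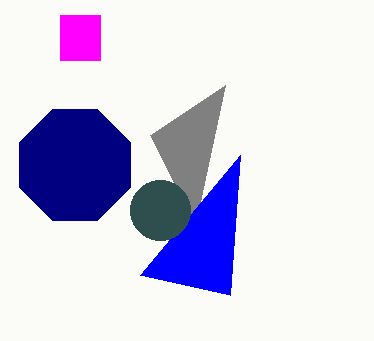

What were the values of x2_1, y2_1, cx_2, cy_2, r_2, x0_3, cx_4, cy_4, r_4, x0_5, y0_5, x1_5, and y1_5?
x2_1 = 225, y2_1 = 85, cx_2 = 75, cy_2 = 165, r_2 = 60, x0_3 = 240, cx_4 = 160, cy_4 = 210, r_4 = 30, x0_5 = 60, y0_5 = 15, x1_5 = 100, y1_5 = 60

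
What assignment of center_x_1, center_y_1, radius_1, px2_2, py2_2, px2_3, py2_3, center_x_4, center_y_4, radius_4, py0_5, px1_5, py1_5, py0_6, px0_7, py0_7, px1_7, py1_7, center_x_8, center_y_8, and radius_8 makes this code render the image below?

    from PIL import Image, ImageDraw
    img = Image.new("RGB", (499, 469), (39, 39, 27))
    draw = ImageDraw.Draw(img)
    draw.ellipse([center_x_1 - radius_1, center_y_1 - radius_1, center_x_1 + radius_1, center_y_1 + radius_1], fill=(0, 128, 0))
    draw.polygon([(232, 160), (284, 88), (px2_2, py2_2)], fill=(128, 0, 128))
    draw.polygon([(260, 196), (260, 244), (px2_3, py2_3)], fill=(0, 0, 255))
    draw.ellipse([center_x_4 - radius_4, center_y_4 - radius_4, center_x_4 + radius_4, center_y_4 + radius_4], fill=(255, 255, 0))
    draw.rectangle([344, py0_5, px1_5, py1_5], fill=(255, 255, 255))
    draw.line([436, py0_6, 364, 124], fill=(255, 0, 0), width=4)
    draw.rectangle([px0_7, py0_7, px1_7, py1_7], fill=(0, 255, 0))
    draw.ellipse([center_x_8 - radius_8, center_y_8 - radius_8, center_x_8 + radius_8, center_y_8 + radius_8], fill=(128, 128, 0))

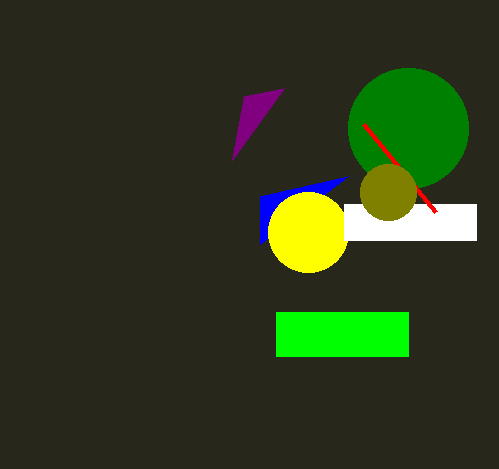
center_x_1 = 408; center_y_1 = 128; radius_1 = 60; px2_2 = 244; py2_2 = 96; px2_3 = 348; py2_3 = 176; center_x_4 = 308; center_y_4 = 232; radius_4 = 40; py0_5 = 204; px1_5 = 476; py1_5 = 240; py0_6 = 212; px0_7 = 276; py0_7 = 312; px1_7 = 408; py1_7 = 356; center_x_8 = 388; center_y_8 = 192; radius_8 = 28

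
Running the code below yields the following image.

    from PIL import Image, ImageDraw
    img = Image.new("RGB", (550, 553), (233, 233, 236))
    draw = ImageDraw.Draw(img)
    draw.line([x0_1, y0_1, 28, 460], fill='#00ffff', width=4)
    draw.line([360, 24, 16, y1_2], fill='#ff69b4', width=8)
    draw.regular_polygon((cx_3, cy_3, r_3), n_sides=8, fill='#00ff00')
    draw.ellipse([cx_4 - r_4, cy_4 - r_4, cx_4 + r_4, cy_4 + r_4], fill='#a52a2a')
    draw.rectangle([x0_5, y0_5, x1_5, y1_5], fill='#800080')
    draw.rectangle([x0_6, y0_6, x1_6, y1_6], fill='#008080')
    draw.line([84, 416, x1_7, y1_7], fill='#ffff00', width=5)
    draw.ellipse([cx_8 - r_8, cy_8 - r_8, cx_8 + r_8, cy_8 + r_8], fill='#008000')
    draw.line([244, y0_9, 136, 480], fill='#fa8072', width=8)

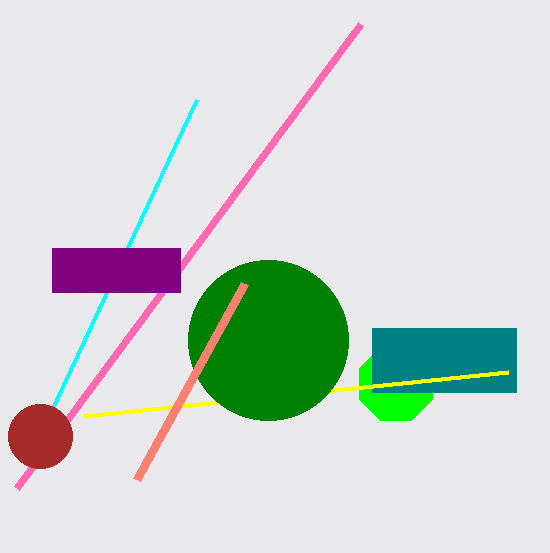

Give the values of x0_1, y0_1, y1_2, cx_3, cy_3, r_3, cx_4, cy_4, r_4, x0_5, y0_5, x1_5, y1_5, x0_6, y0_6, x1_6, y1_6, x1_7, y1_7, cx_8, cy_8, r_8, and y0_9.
x0_1 = 196; y0_1 = 100; y1_2 = 488; cx_3 = 396; cy_3 = 384; r_3 = 40; cx_4 = 40; cy_4 = 436; r_4 = 32; x0_5 = 52; y0_5 = 248; x1_5 = 180; y1_5 = 292; x0_6 = 372; y0_6 = 328; x1_6 = 516; y1_6 = 392; x1_7 = 508; y1_7 = 372; cx_8 = 268; cy_8 = 340; r_8 = 80; y0_9 = 284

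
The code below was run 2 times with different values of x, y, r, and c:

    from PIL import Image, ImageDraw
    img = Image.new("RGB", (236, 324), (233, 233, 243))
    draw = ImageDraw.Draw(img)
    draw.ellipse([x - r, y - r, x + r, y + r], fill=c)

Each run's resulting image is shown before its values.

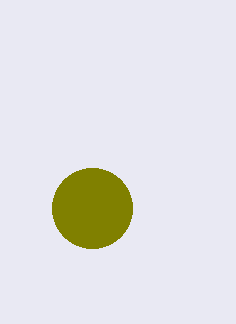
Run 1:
x = 92
y = 208
r = 40
c = 'olive'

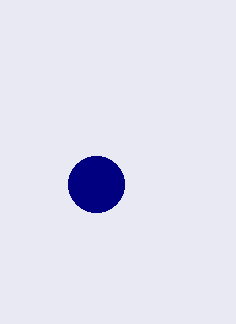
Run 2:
x = 96, y = 184, r = 28, c = 'navy'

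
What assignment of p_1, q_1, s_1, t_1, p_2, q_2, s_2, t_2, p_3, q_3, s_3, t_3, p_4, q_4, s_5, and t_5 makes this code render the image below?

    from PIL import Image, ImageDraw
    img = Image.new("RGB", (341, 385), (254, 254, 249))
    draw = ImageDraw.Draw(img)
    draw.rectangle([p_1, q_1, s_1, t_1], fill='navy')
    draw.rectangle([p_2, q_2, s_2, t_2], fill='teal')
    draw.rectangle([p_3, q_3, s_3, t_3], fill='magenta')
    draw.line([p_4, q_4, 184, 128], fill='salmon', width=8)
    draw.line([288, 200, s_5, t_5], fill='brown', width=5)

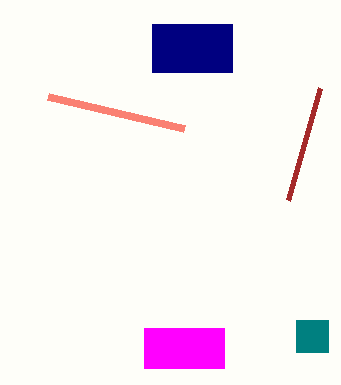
p_1 = 152
q_1 = 24
s_1 = 232
t_1 = 72
p_2 = 296
q_2 = 320
s_2 = 328
t_2 = 352
p_3 = 144
q_3 = 328
s_3 = 224
t_3 = 368
p_4 = 48
q_4 = 96
s_5 = 320
t_5 = 88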